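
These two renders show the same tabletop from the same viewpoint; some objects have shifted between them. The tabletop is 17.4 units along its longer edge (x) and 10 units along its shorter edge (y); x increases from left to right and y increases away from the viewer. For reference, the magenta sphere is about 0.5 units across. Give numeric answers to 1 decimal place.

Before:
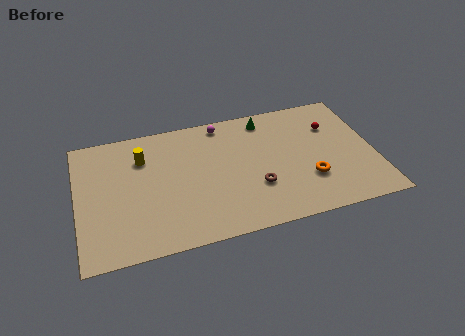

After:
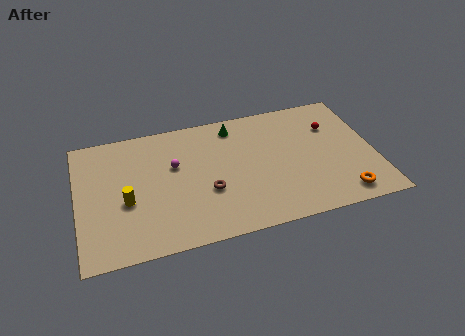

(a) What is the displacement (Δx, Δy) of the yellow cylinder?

(-1.1, -3.2)

The yellow cylinder started near (3.9, 7.3) and ended near (2.8, 4.1).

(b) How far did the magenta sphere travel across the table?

4.0

The magenta sphere moved from about (8.7, 8.9) to (5.7, 6.2), a distance of √(3.0² + 2.7²) ≈ 4.0.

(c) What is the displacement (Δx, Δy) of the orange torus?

(1.8, -1.7)

From the two frames, the orange torus sits at roughly (13.4, 3.1) before and (15.2, 1.4) after.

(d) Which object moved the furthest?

the magenta sphere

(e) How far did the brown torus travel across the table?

2.8

From (10.3, 3.3) to (7.5, 3.7), the brown torus covered √(2.8² + 0.4²) ≈ 2.8 units.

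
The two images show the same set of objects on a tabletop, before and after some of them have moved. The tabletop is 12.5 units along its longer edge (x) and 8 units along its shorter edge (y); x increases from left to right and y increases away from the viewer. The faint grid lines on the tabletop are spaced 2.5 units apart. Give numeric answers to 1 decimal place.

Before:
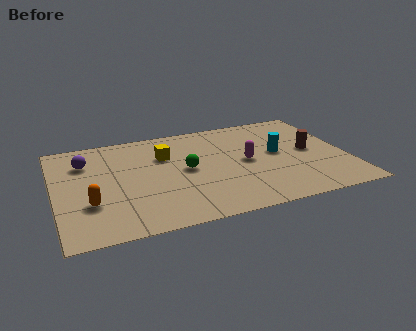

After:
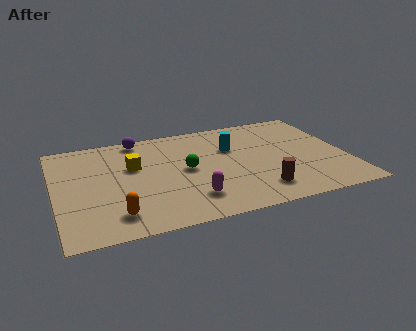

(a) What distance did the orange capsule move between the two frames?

1.5

The orange capsule moved from about (1.4, 2.6) to (2.4, 1.5), a distance of √(1.0² + 1.1²) ≈ 1.5.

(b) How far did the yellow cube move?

1.5

The yellow cube moved from about (4.8, 5.5) to (3.4, 5.0), a distance of √(1.4² + 0.5²) ≈ 1.5.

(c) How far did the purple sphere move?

2.7

The purple sphere was near (1.4, 5.9) before and (3.8, 7.2) after, so it travelled √(2.4² + 1.3²) ≈ 2.7 units.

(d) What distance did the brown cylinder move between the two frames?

3.5

The brown cylinder moved from about (11.0, 4.1) to (8.5, 1.6), a distance of √(2.5² + 2.5²) ≈ 3.5.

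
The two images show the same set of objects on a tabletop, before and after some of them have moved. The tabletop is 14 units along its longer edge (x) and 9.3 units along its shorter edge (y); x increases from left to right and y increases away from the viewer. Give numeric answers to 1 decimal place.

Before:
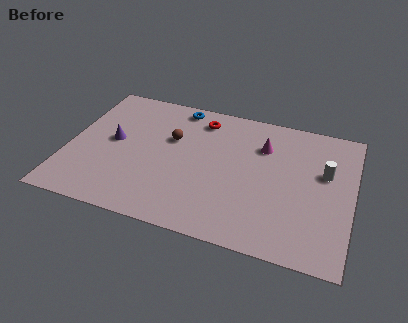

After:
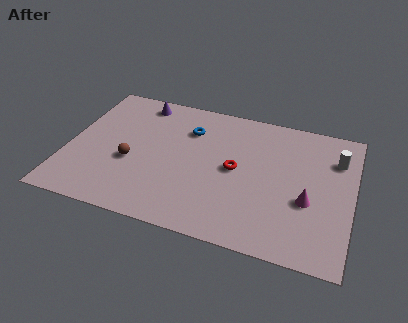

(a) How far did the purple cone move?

3.4

The purple cone moved from about (2.2, 4.9) to (3.2, 8.1), a distance of √(1.0² + 3.2²) ≈ 3.4.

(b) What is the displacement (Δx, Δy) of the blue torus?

(0.7, -1.5)

The blue torus started near (5.1, 8.3) and ended near (5.8, 6.8).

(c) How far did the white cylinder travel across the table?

1.2

The white cylinder moved from about (12.6, 5.7) to (13.1, 6.8), a distance of √(0.5² + 1.1²) ≈ 1.2.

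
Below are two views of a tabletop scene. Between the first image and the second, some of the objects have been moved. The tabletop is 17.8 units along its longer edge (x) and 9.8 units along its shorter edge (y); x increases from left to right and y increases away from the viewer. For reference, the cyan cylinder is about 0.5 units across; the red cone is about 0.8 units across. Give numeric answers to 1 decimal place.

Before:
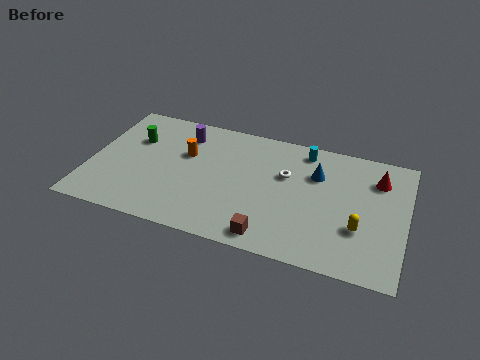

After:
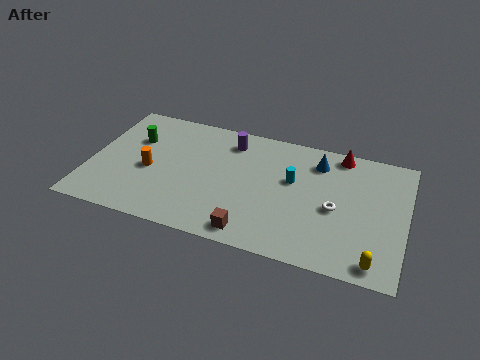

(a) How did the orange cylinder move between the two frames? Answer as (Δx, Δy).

(-1.9, -1.9)

The orange cylinder was at about (5.3, 6.2) and moved to about (3.4, 4.3).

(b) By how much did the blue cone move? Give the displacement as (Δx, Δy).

(0.0, 1.0)

The blue cone was at about (12.7, 6.8) and moved to about (12.7, 7.8).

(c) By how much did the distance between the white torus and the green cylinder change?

+3.1

The distance was about 8.7 in the first image and 11.8 in the second, so they moved 3.1 units further apart.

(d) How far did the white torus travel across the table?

3.4

The white torus moved from about (11.0, 6.2) to (13.9, 4.4), a distance of √(2.9² + 1.8²) ≈ 3.4.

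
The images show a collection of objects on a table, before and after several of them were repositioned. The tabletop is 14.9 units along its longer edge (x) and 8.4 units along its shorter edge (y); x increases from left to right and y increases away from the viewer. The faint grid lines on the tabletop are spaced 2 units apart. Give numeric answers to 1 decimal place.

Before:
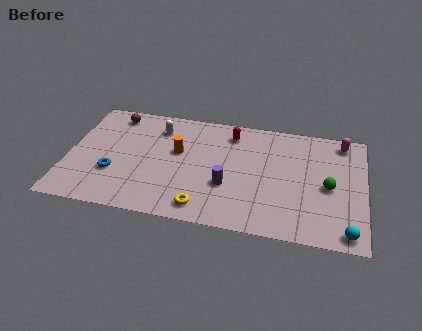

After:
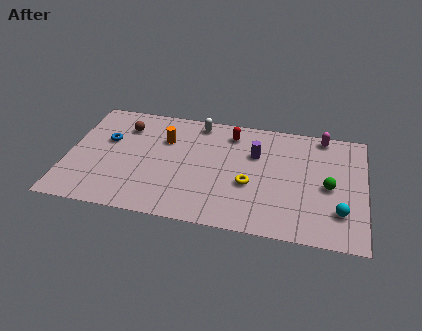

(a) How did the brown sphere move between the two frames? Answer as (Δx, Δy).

(0.6, -0.8)

The brown sphere started near (2.1, 7.2) and ended near (2.7, 6.4).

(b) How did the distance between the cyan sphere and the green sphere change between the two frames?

-1.4

The distance was about 3.2 in the first image and 1.8 in the second, so they moved 1.4 units closer together.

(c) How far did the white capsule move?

2.2

The white capsule was near (4.4, 6.6) before and (6.4, 7.4) after, so it travelled √(2.0² + 0.8²) ≈ 2.2 units.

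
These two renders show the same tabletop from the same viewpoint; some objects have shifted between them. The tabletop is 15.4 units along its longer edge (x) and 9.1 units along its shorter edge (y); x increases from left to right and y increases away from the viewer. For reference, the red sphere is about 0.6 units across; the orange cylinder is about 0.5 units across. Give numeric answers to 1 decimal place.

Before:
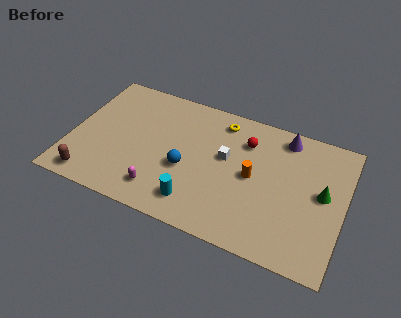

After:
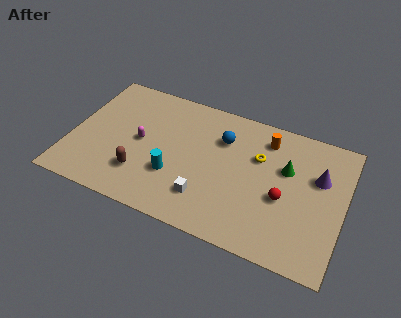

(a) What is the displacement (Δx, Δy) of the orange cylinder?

(0.5, 2.8)

The orange cylinder started near (10.3, 4.6) and ended near (10.8, 7.4).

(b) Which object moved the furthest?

the red sphere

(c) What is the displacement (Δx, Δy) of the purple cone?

(2.1, -2.0)

From the two frames, the purple cone sits at roughly (11.8, 7.9) before and (13.9, 5.9) after.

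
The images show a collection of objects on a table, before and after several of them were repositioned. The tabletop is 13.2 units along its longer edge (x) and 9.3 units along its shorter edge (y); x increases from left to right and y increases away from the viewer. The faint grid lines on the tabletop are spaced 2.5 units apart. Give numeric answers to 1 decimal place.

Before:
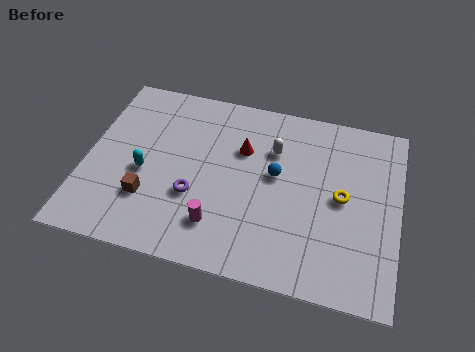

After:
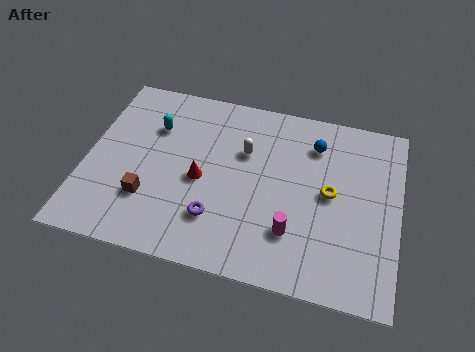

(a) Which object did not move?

the brown cube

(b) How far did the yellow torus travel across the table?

0.5

From (10.8, 4.7) to (10.3, 4.8), the yellow torus covered √(0.5² + 0.1²) ≈ 0.5 units.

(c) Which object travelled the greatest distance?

the magenta cylinder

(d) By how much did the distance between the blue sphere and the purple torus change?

+2.3

The distance was about 3.8 in the first image and 6.1 in the second, so they moved 2.3 units further apart.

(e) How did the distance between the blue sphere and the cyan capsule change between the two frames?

+1.2

They were about 5.6 units apart before and 6.8 after — 1.2 units further apart.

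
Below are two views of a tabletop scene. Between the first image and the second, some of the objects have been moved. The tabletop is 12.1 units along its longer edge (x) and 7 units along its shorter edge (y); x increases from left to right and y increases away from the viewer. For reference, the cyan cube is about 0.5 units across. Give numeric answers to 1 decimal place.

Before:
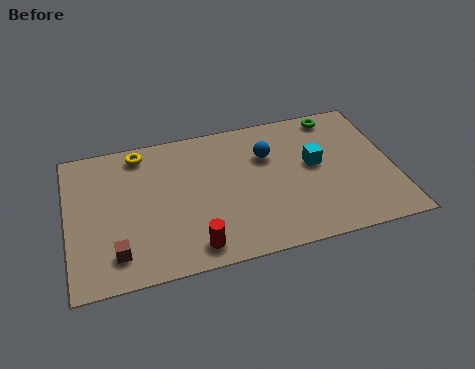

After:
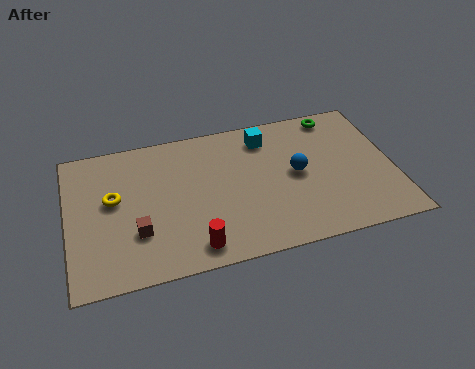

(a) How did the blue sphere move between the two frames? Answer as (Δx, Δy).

(1.0, -1.2)

The blue sphere started near (7.5, 4.8) and ended near (8.5, 3.6).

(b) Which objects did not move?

the green torus and the red cylinder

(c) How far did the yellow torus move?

2.4

The yellow torus was near (2.8, 6.1) before and (1.7, 4.0) after, so it travelled √(1.1² + 2.1²) ≈ 2.4 units.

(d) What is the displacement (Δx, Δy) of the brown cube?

(0.8, 0.8)

The brown cube started near (1.7, 1.4) and ended near (2.5, 2.2).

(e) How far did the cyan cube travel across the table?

2.5

The cyan cube was near (9.2, 3.9) before and (7.5, 5.7) after, so it travelled √(1.7² + 1.8²) ≈ 2.5 units.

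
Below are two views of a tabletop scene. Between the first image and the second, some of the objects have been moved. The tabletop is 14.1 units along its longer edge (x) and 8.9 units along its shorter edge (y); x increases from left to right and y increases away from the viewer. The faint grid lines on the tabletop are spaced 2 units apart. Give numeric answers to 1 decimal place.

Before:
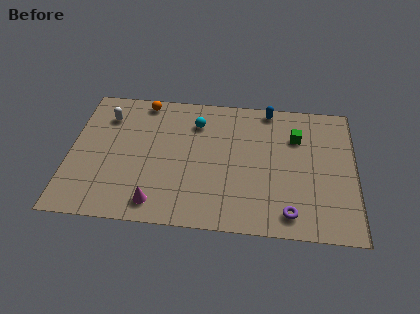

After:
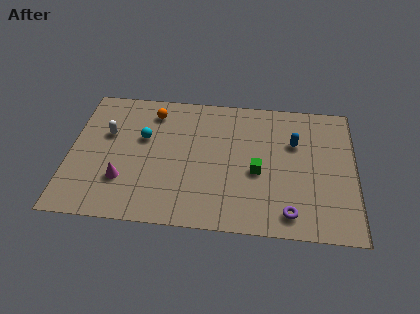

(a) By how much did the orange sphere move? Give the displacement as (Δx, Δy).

(0.5, -0.7)

The orange sphere started near (3.5, 8.0) and ended near (4.0, 7.3).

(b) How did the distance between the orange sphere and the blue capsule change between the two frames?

+0.9

The distance was about 6.3 in the first image and 7.2 in the second, so they moved 0.9 units further apart.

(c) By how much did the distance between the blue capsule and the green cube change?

+0.5

Before: roughly 2.3 units apart; after: 2.8. That's 0.5 units further apart.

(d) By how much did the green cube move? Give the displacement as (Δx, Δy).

(-1.9, -2.5)

The green cube started near (11.2, 6.3) and ended near (9.3, 3.8).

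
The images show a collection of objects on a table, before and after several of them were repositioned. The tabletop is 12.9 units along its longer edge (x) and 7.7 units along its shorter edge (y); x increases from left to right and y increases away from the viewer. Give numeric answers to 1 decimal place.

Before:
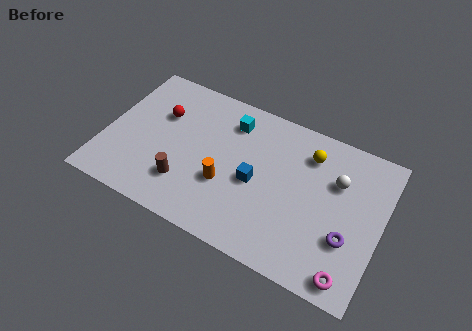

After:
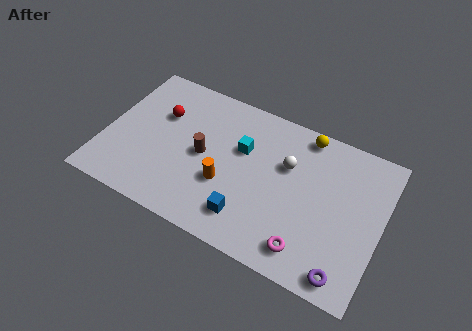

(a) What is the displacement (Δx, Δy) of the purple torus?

(0.1, -1.7)

From the two frames, the purple torus sits at roughly (11.5, 2.6) before and (11.6, 0.9) after.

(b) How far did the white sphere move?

2.3

The white sphere moved from about (10.7, 5.2) to (8.4, 5.0), a distance of √(2.3² + 0.2²) ≈ 2.3.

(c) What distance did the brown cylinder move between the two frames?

1.9

The brown cylinder was near (4.0, 2.0) before and (4.6, 3.8) after, so it travelled √(0.6² + 1.8²) ≈ 1.9 units.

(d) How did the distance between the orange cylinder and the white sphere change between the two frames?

-2.1

They were about 5.5 units apart before and 3.4 after — 2.1 units closer together.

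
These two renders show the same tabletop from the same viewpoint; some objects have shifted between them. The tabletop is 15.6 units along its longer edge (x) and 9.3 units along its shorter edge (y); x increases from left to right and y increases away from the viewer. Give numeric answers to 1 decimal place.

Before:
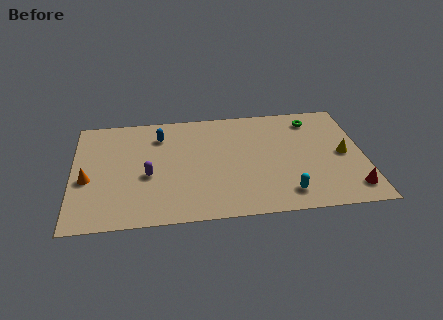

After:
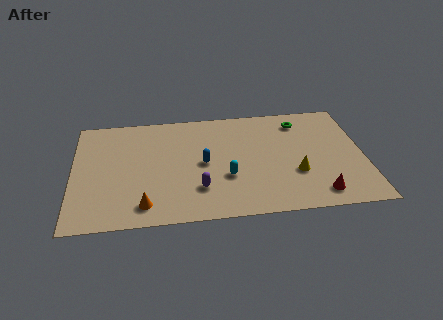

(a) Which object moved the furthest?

the orange cone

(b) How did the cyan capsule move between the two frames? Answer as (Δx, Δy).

(-3.1, 1.7)

The cyan capsule was at about (11.3, 1.6) and moved to about (8.2, 3.3).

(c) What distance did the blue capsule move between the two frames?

3.5

From (4.7, 7.2) to (7.0, 4.6), the blue capsule covered √(2.3² + 2.6²) ≈ 3.5 units.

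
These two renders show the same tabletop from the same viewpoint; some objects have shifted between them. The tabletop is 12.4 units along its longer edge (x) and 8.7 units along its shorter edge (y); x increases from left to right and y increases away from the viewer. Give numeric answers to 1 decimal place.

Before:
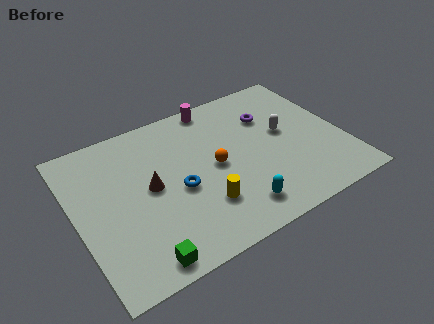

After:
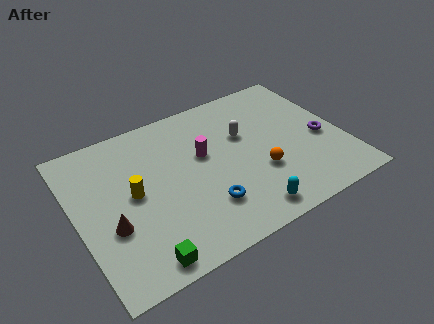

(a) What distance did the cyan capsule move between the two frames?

0.6

The cyan capsule moved from about (6.9, 1.5) to (7.3, 1.1), a distance of √(0.4² + 0.4²) ≈ 0.6.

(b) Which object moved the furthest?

the yellow cylinder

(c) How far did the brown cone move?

2.4

The brown cone was near (3.4, 4.5) before and (1.4, 3.2) after, so it travelled √(2.0² + 1.3²) ≈ 2.4 units.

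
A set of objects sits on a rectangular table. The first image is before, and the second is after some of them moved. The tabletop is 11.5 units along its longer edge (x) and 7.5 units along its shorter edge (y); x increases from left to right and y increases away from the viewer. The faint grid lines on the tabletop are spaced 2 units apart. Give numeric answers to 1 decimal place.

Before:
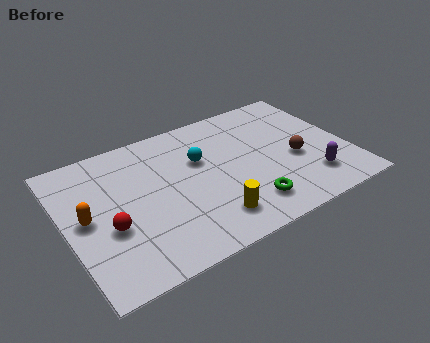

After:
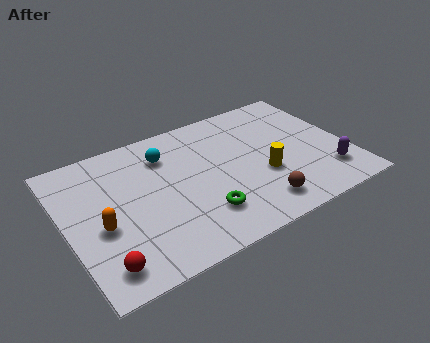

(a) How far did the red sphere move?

1.8

From (1.6, 2.9) to (1.1, 1.2), the red sphere covered √(0.5² + 1.7²) ≈ 1.8 units.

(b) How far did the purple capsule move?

0.7

The purple capsule moved from about (9.7, 1.7) to (10.4, 1.7), a distance of √(0.7² + 0.0²) ≈ 0.7.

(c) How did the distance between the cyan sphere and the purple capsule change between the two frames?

+2.2

The distance was about 5.1 in the first image and 7.3 in the second, so they moved 2.2 units further apart.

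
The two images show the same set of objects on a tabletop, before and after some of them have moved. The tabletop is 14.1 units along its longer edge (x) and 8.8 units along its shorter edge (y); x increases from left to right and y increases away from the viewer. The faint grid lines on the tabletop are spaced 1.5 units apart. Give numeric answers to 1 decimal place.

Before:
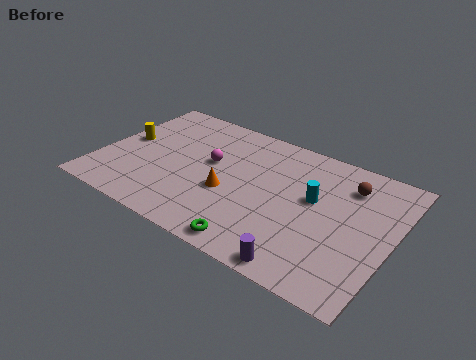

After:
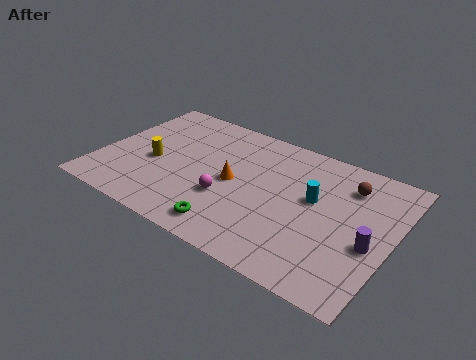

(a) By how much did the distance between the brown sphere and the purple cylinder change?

-2.6

The distance was about 6.1 in the first image and 3.5 in the second, so they moved 2.6 units closer together.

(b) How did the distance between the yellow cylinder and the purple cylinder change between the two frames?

+0.3

The distance was about 10.3 in the first image and 10.6 in the second, so they moved 0.3 units further apart.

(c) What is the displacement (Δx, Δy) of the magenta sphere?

(1.2, -2.0)

The magenta sphere started near (5.2, 5.1) and ended near (6.4, 3.1).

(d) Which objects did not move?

the brown sphere and the cyan cylinder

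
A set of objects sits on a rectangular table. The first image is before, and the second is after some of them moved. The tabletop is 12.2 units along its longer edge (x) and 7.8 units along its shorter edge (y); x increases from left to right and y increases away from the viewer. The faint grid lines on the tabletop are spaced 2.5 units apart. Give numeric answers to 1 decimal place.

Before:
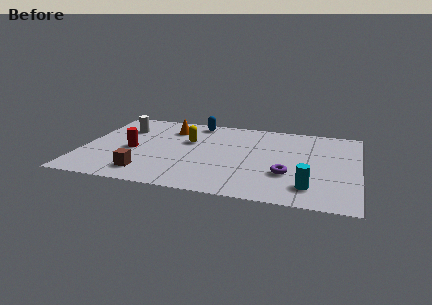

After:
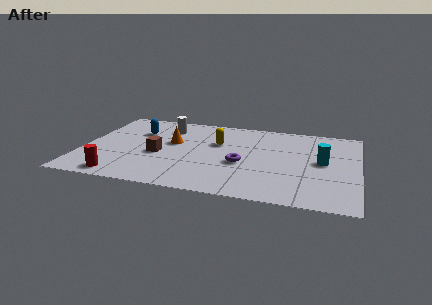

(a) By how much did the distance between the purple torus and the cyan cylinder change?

+2.2

The distance was about 1.4 in the first image and 3.6 in the second, so they moved 2.2 units further apart.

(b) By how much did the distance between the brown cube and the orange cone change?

-3.3

Before: roughly 4.7 units apart; after: 1.4. That's 3.3 units closer together.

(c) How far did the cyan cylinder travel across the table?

2.5

The cyan cylinder moved from about (10.1, 1.6) to (10.6, 4.1), a distance of √(0.5² + 2.5²) ≈ 2.5.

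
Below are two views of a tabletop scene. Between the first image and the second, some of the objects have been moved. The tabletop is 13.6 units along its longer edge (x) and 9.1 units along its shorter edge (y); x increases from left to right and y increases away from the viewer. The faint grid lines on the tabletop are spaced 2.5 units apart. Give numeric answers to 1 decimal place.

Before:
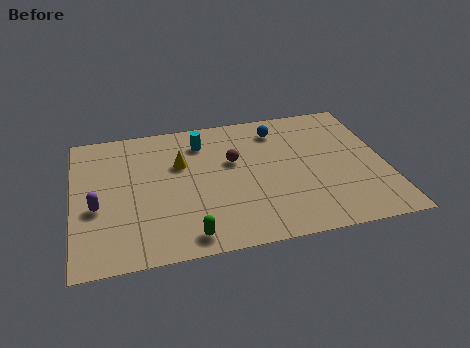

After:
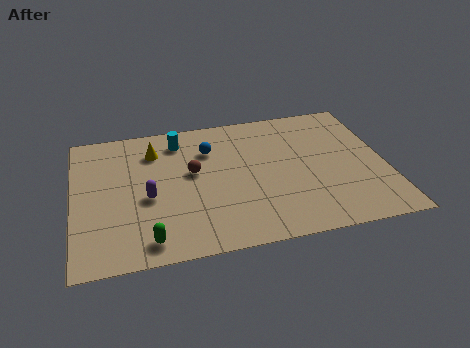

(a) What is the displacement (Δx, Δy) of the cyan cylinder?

(-1.0, 0.3)

The cyan cylinder was at about (5.7, 7.2) and moved to about (4.7, 7.5).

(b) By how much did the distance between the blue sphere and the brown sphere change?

-1.2

Before: roughly 2.8 units apart; after: 1.6. That's 1.2 units closer together.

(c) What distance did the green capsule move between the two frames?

1.7

From (4.8, 1.1) to (3.1, 1.2), the green capsule covered √(1.7² + 0.1²) ≈ 1.7 units.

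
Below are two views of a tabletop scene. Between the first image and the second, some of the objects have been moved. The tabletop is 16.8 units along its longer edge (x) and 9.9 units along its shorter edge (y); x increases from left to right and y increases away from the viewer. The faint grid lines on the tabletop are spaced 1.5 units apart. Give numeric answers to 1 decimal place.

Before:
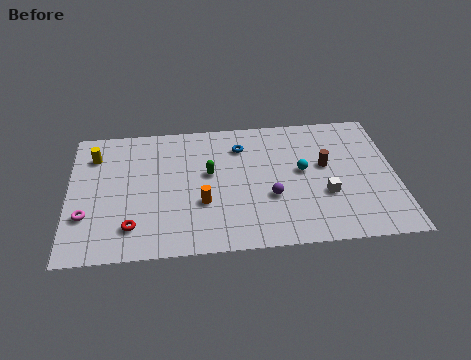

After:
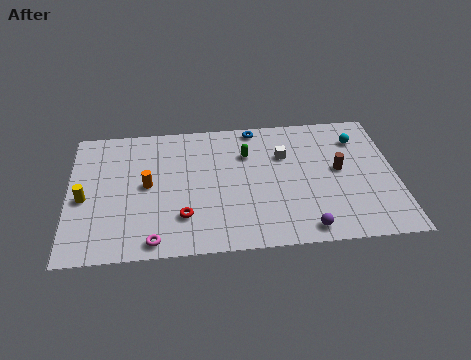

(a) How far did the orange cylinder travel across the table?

3.2

The orange cylinder was near (6.8, 3.5) before and (4.0, 5.1) after, so it travelled √(2.8² + 1.6²) ≈ 3.2 units.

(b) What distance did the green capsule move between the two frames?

2.4

The green capsule was near (7.2, 5.7) before and (9.2, 7.0) after, so it travelled √(2.0² + 1.3²) ≈ 2.4 units.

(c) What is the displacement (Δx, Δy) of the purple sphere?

(1.7, -2.5)

The purple sphere started near (10.3, 3.6) and ended near (12.0, 1.1).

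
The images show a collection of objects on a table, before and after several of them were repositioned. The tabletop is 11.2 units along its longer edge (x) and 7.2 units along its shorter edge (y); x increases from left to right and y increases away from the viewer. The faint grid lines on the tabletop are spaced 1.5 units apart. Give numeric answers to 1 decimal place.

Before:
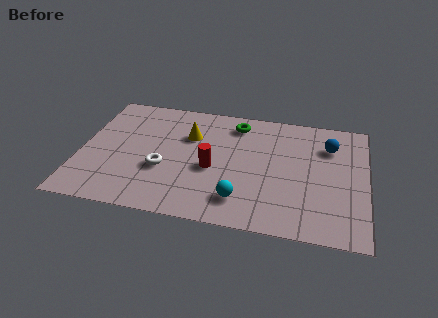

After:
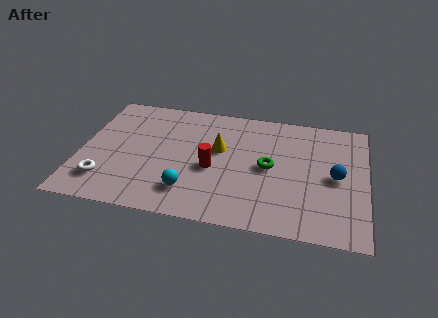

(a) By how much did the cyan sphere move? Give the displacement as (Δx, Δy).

(-2.0, 0.1)

From the two frames, the cyan sphere sits at roughly (6.4, 1.5) before and (4.4, 1.6) after.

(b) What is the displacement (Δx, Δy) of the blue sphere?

(0.3, -1.8)

From the two frames, the blue sphere sits at roughly (9.7, 5.3) before and (10.0, 3.5) after.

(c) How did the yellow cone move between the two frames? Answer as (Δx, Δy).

(1.2, -0.6)

The yellow cone started near (4.2, 4.9) and ended near (5.4, 4.3).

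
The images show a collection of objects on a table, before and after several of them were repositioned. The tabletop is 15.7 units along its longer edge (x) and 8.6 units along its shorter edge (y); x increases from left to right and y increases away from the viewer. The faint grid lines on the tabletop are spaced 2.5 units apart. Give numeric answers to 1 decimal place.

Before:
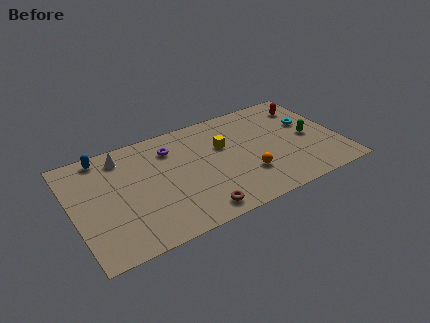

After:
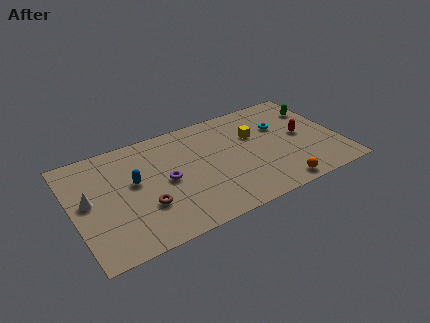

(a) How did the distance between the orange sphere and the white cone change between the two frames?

+3.1

They were about 8.2 units apart before and 11.3 after — 3.1 units further apart.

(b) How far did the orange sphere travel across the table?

2.3

From (10.0, 2.6) to (11.6, 0.9), the orange sphere covered √(1.6² + 1.7²) ≈ 2.3 units.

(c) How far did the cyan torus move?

1.6

The cyan torus was near (14.1, 5.3) before and (12.5, 5.7) after, so it travelled √(1.6² + 0.4²) ≈ 1.6 units.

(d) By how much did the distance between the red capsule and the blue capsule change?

-2.2

They were about 12.2 units apart before and 10.0 after — 2.2 units closer together.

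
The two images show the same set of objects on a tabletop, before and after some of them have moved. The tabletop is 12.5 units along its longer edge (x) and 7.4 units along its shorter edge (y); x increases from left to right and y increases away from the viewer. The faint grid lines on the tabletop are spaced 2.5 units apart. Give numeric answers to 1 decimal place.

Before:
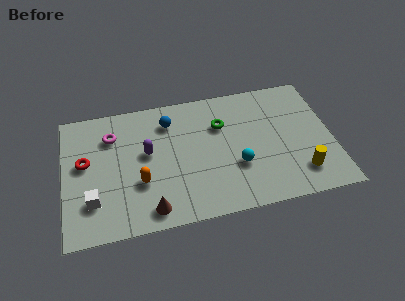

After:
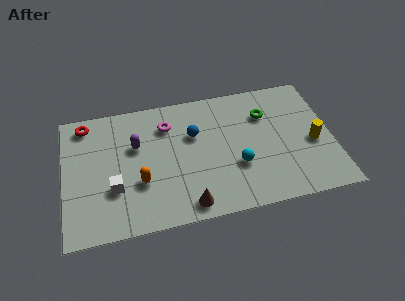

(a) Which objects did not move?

the cyan sphere and the orange capsule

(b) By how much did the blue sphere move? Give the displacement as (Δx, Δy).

(1.1, -1.0)

The blue sphere was at about (5.0, 5.8) and moved to about (6.1, 4.8).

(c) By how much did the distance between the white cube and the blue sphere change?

-0.9

They were about 5.3 units apart before and 4.4 after — 0.9 units closer together.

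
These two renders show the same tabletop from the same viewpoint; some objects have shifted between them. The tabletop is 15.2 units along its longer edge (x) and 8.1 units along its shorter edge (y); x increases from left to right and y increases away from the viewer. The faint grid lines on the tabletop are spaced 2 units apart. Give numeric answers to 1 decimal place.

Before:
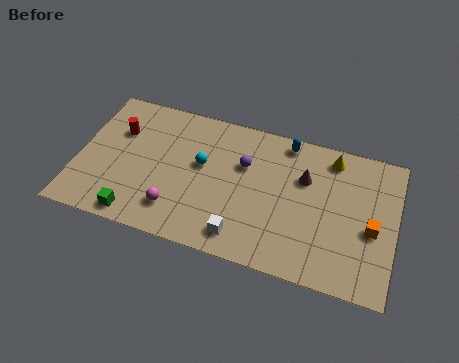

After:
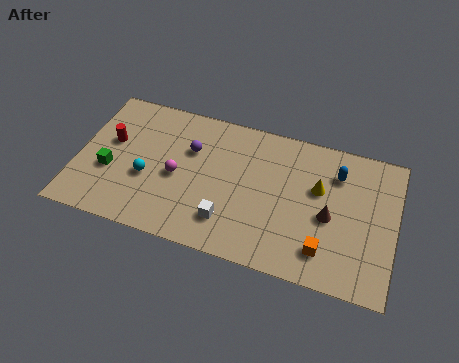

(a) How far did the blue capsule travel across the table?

2.7

The blue capsule was near (9.8, 7.2) before and (12.3, 6.1) after, so it travelled √(2.5² + 1.1²) ≈ 2.7 units.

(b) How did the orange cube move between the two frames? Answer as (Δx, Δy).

(-2.1, -1.8)

The orange cube started near (14.1, 3.5) and ended near (12.0, 1.7).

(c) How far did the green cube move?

2.7

The green cube moved from about (3.1, 0.9) to (1.6, 3.1), a distance of √(1.5² + 2.2²) ≈ 2.7.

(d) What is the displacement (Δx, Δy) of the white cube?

(-0.7, 0.6)

The white cube was at about (8.1, 1.3) and moved to about (7.4, 1.9).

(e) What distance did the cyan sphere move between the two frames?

2.9

From (5.9, 4.7) to (3.4, 3.2), the cyan sphere covered √(2.5² + 1.5²) ≈ 2.9 units.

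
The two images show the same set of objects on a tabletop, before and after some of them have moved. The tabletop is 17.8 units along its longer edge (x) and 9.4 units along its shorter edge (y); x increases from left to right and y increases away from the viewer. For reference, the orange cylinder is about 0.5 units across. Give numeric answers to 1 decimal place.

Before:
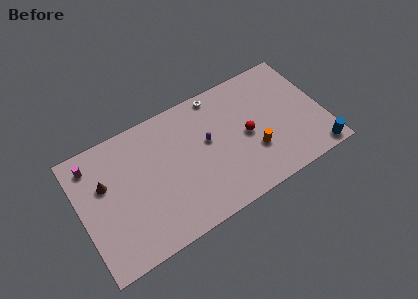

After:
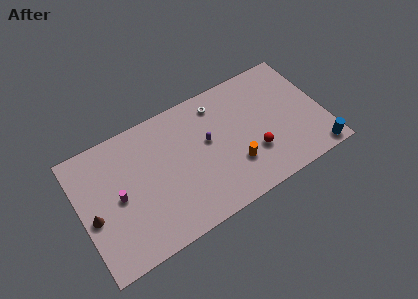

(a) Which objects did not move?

the purple capsule and the blue cylinder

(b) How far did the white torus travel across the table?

0.7

The white torus moved from about (10.6, 8.5) to (10.5, 7.8), a distance of √(0.1² + 0.7²) ≈ 0.7.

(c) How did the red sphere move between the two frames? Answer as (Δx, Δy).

(0.3, -1.5)

From the two frames, the red sphere sits at roughly (12.2, 4.5) before and (12.5, 3.0) after.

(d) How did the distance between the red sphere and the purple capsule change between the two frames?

+1.0

They were about 2.9 units apart before and 3.9 after — 1.0 units further apart.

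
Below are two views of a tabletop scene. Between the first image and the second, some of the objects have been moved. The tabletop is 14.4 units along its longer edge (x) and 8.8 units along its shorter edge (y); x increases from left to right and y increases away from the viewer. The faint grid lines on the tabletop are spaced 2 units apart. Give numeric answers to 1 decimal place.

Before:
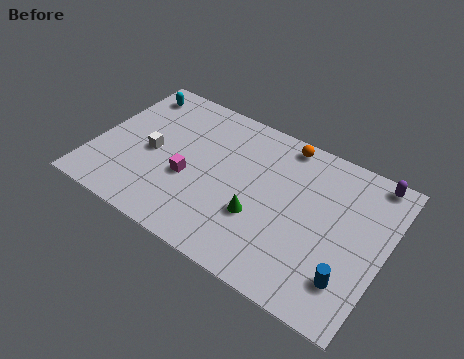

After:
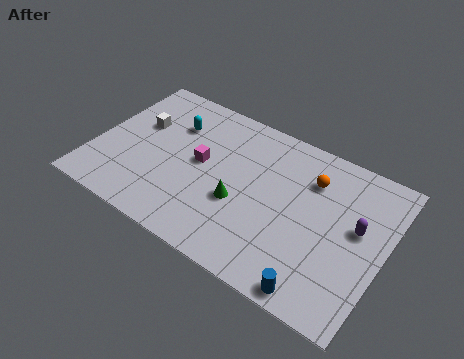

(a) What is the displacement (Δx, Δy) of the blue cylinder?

(-1.3, -1.3)

The blue cylinder started near (13.0, 2.1) and ended near (11.7, 0.8).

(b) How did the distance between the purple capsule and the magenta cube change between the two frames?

-1.8

The distance was about 9.6 in the first image and 7.8 in the second, so they moved 1.8 units closer together.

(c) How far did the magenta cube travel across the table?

1.3

From (4.8, 3.5) to (5.2, 4.7), the magenta cube covered √(0.4² + 1.2²) ≈ 1.3 units.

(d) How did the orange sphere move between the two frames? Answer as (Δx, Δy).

(1.6, -1.4)

From the two frames, the orange sphere sits at roughly (8.9, 7.9) before and (10.5, 6.5) after.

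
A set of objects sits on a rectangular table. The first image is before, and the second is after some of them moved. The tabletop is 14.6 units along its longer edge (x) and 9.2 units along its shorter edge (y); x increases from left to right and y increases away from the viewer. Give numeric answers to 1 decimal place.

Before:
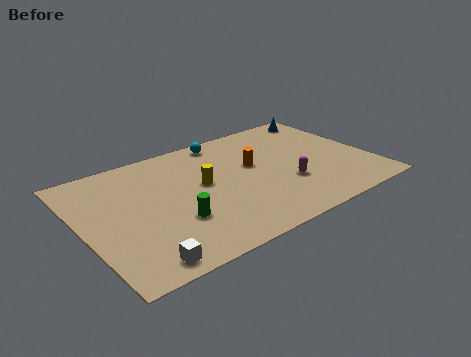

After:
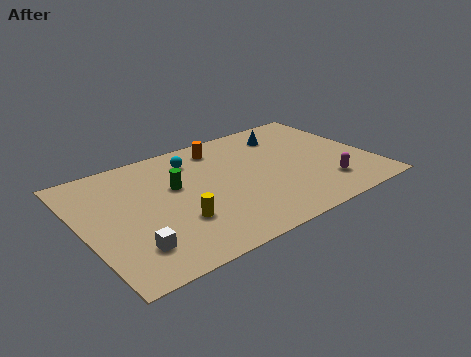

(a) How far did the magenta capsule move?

2.1

The magenta capsule moved from about (10.1, 3.1) to (11.9, 2.1), a distance of √(1.8² + 1.0²) ≈ 2.1.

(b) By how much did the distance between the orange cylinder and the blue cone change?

-1.8

Before: roughly 5.2 units apart; after: 3.4. That's 1.8 units closer together.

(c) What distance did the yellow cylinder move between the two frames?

2.8

From (6.1, 5.1) to (4.4, 2.9), the yellow cylinder covered √(1.7² + 2.2²) ≈ 2.8 units.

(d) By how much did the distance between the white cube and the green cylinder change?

+1.6

Before: roughly 2.9 units apart; after: 4.5. That's 1.6 units further apart.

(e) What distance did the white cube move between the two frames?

1.1

The white cube was near (2.2, 1.0) before and (2.0, 2.1) after, so it travelled √(0.2² + 1.1²) ≈ 1.1 units.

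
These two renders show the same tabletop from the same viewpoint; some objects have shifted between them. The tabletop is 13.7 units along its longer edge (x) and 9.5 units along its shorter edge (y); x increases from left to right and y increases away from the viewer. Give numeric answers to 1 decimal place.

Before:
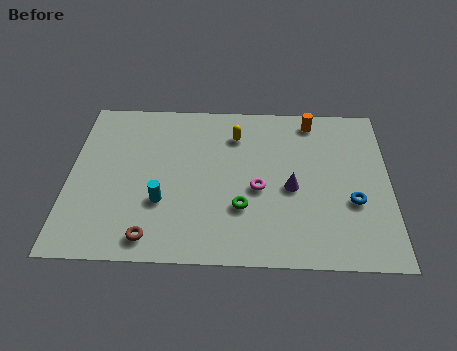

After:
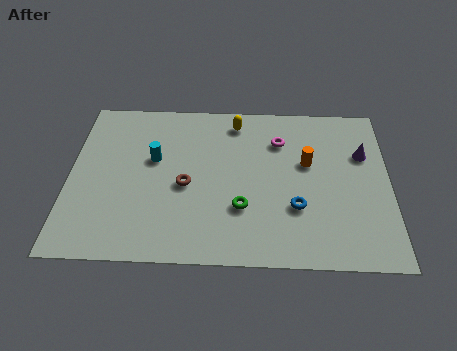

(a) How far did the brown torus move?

3.3

The brown torus moved from about (3.6, 1.2) to (5.0, 4.2), a distance of √(1.4² + 3.0²) ≈ 3.3.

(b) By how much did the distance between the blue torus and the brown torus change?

-4.0

They were about 8.8 units apart before and 4.8 after — 4.0 units closer together.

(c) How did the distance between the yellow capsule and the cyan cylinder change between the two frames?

-0.9

Before: roughly 5.1 units apart; after: 4.2. That's 0.9 units closer together.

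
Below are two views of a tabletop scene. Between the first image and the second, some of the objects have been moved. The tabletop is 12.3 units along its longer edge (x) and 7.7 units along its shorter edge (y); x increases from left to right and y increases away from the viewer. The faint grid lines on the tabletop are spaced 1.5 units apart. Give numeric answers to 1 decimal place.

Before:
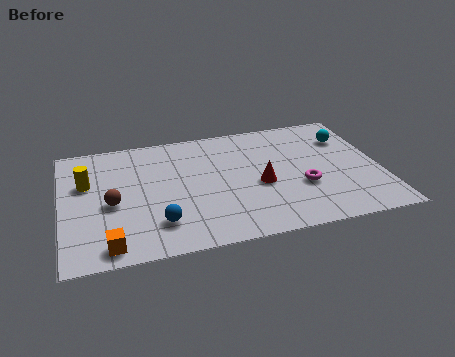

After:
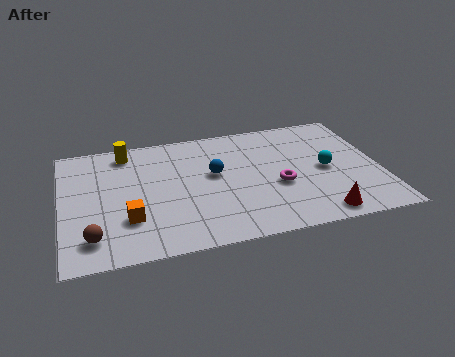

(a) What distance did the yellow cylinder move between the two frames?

2.3

The yellow cylinder moved from about (1.0, 4.9) to (2.6, 6.6), a distance of √(1.6² + 1.7²) ≈ 2.3.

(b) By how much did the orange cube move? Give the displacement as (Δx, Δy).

(0.8, 1.4)

The orange cube was at about (1.7, 0.9) and moved to about (2.5, 2.3).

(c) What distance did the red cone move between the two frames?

3.2

The red cone was near (7.6, 3.3) before and (9.7, 0.9) after, so it travelled √(2.1² + 2.4²) ≈ 3.2 units.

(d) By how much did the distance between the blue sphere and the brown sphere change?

+3.3

The distance was about 2.3 in the first image and 5.6 in the second, so they moved 3.3 units further apart.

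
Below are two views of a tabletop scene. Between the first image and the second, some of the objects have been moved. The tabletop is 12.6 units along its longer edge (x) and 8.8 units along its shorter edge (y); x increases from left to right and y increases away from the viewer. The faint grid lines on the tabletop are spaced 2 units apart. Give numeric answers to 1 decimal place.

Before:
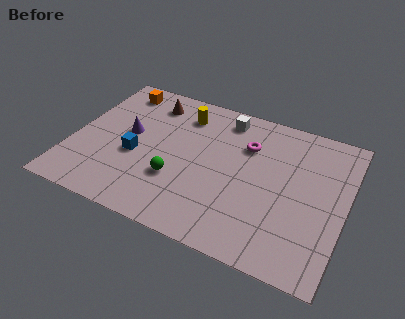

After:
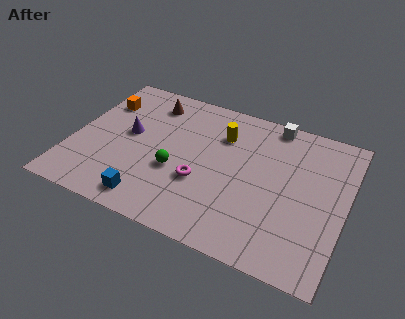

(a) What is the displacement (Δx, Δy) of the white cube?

(2.2, 0.5)

The white cube started near (6.7, 7.5) and ended near (8.9, 8.0).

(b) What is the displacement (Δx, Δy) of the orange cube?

(-0.6, -1.1)

From the two frames, the orange cube sits at roughly (1.6, 7.5) before and (1.0, 6.4) after.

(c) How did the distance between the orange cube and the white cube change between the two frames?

+3.0

They were about 5.1 units apart before and 8.1 after — 3.0 units further apart.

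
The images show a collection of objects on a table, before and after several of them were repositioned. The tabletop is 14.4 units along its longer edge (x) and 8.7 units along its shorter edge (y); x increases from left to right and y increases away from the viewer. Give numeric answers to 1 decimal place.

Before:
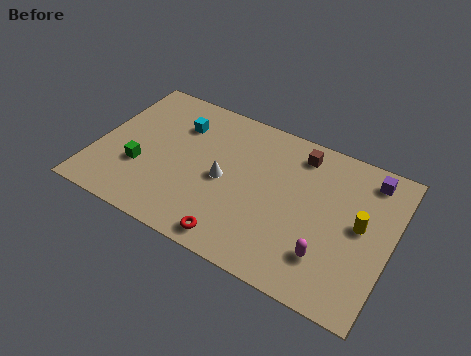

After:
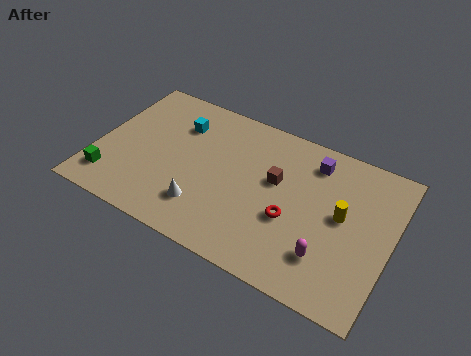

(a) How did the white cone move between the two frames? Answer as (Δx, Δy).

(-0.7, -2.0)

The white cone started near (6.3, 4.1) and ended near (5.6, 2.1).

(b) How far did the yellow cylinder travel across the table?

0.9

The yellow cylinder moved from about (12.9, 4.6) to (12.0, 4.7), a distance of √(0.9² + 0.1²) ≈ 0.9.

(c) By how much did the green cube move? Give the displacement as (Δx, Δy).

(-1.3, -1.3)

From the two frames, the green cube sits at roughly (2.3, 3.0) before and (1.0, 1.7) after.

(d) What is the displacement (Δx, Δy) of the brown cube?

(-0.9, -2.1)

The brown cube was at about (9.6, 7.3) and moved to about (8.7, 5.2).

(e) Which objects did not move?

the magenta capsule and the cyan cube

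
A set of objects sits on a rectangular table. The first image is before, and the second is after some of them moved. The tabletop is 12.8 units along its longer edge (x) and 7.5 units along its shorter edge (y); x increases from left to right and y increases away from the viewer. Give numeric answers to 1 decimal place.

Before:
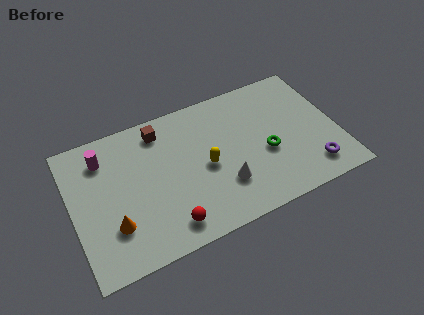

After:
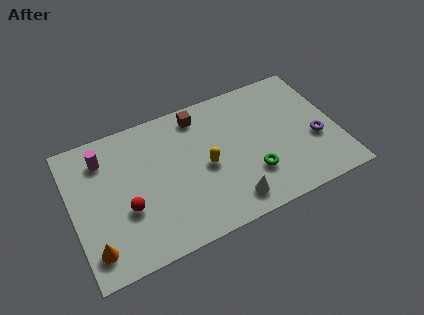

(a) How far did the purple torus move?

1.6

The purple torus moved from about (11.3, 1.4) to (11.7, 2.9), a distance of √(0.4² + 1.5²) ≈ 1.6.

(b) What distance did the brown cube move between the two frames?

1.9

The brown cube moved from about (4.5, 6.3) to (6.4, 6.4), a distance of √(1.9² + 0.1²) ≈ 1.9.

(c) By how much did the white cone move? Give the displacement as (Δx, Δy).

(0.2, -1.0)

From the two frames, the white cone sits at roughly (7.1, 2.2) before and (7.3, 1.2) after.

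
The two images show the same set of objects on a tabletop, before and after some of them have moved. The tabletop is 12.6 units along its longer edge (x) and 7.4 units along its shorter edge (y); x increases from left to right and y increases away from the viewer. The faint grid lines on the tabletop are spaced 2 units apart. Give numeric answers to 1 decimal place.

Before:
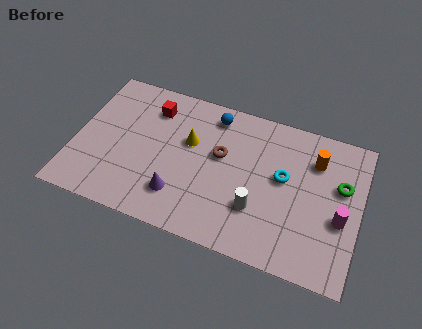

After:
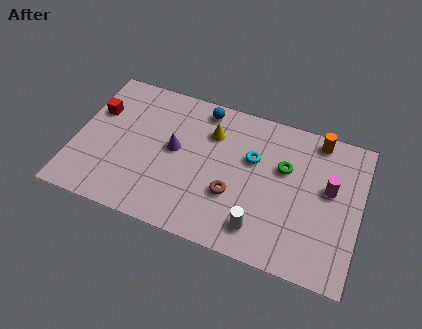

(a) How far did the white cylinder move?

0.9

The white cylinder moved from about (8.2, 2.3) to (8.4, 1.4), a distance of √(0.2² + 0.9²) ≈ 0.9.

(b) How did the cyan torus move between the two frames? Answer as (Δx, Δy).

(-1.4, 0.5)

From the two frames, the cyan torus sits at roughly (9.2, 4.2) before and (7.8, 4.7) after.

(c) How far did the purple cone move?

2.2

From (4.8, 1.8) to (4.4, 4.0), the purple cone covered √(0.4² + 2.2²) ≈ 2.2 units.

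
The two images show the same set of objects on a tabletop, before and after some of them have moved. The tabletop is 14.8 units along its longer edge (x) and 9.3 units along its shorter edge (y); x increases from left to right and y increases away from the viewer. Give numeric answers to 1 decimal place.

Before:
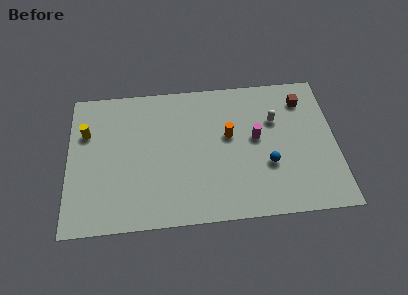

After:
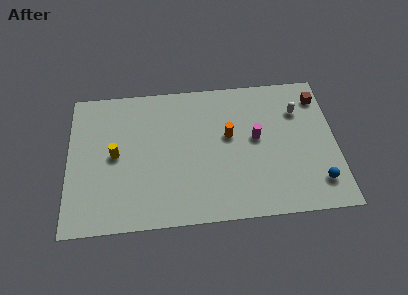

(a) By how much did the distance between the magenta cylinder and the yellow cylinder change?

-1.7

They were about 9.5 units apart before and 7.8 after — 1.7 units closer together.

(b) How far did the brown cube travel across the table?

0.9

The brown cube was near (13.1, 7.4) before and (14.0, 7.5) after, so it travelled √(0.9² + 0.1²) ≈ 0.9 units.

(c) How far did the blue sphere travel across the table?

3.0

From (11.0, 3.3) to (13.7, 1.9), the blue sphere covered √(2.7² + 1.4²) ≈ 3.0 units.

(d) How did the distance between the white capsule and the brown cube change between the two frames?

-0.6

The distance was about 2.0 in the first image and 1.4 in the second, so they moved 0.6 units closer together.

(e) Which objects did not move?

the orange cylinder and the magenta cylinder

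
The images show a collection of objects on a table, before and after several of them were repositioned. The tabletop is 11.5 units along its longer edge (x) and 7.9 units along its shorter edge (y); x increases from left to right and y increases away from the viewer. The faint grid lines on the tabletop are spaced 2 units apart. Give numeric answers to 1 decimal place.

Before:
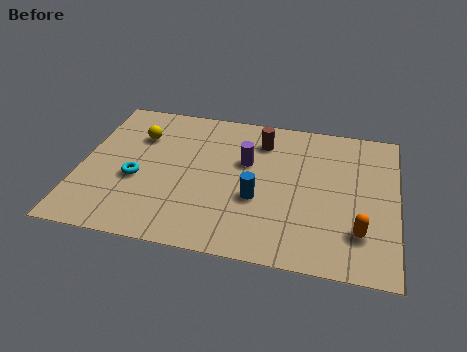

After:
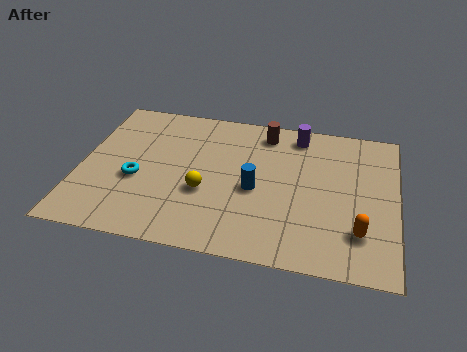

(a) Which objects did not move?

the cyan torus and the orange capsule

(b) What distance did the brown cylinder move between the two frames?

0.5

The brown cylinder moved from about (6.5, 6.2) to (6.6, 6.7), a distance of √(0.1² + 0.5²) ≈ 0.5.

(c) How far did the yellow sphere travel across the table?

3.7

The yellow sphere was near (2.0, 5.6) before and (4.6, 3.0) after, so it travelled √(2.6² + 2.6²) ≈ 3.7 units.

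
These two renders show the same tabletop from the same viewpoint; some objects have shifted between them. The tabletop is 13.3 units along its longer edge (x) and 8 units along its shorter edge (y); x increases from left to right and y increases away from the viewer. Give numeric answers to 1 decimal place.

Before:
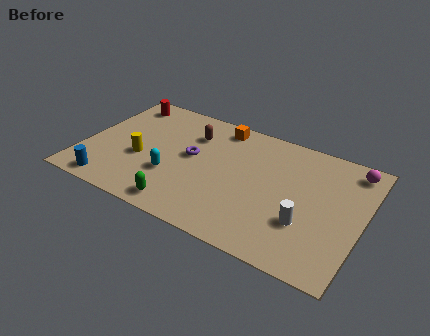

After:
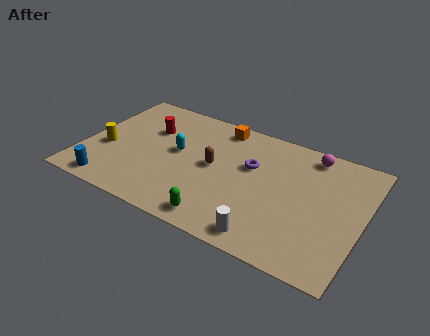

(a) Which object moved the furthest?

the purple torus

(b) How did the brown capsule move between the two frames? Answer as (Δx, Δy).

(1.3, -1.7)

The brown capsule was at about (4.9, 5.9) and moved to about (6.2, 4.2).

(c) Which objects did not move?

the blue cylinder and the orange cube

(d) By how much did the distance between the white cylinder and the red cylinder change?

-2.7

They were about 10.4 units apart before and 7.7 after — 2.7 units closer together.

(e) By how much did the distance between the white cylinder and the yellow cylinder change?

+0.4

The distance was about 8.0 in the first image and 8.4 in the second, so they moved 0.4 units further apart.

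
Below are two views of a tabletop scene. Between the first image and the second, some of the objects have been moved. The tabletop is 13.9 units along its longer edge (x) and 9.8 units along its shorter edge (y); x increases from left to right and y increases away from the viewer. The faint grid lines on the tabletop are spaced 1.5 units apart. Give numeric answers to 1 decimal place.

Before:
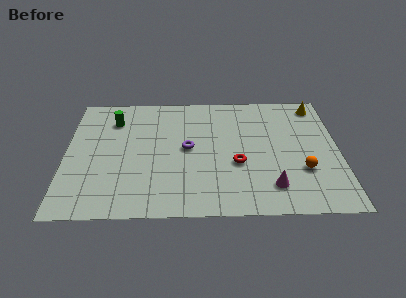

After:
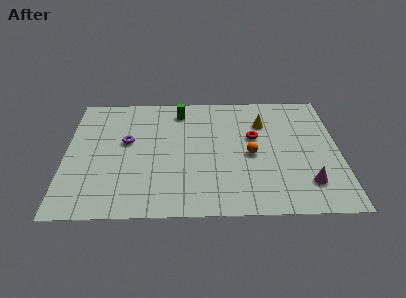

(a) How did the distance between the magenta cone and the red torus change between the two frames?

+2.0

Before: roughly 2.5 units apart; after: 4.5. That's 2.0 units further apart.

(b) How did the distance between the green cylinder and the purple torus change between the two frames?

-0.8

The distance was about 4.5 in the first image and 3.7 in the second, so they moved 0.8 units closer together.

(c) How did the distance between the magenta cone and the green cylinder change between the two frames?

-0.9

Before: roughly 9.7 units apart; after: 8.8. That's 0.9 units closer together.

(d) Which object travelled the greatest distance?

the green cylinder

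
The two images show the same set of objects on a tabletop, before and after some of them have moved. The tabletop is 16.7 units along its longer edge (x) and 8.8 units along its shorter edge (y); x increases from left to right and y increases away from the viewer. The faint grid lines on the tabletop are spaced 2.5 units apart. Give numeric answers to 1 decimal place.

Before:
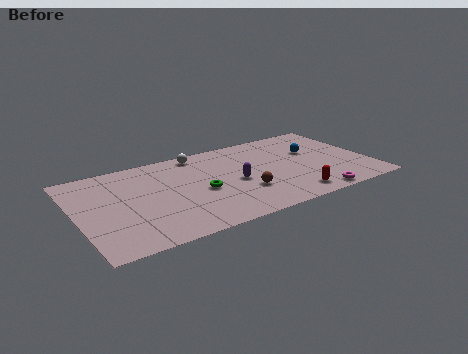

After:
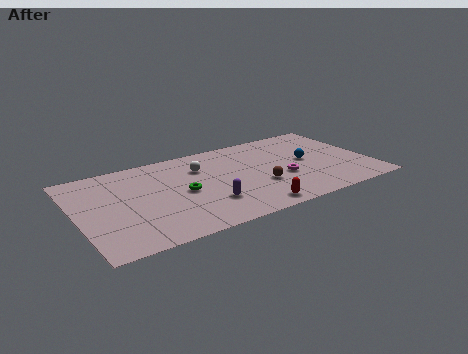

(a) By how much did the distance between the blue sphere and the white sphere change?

-0.6

Before: roughly 6.8 units apart; after: 6.2. That's 0.6 units closer together.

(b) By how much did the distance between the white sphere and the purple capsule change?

-0.3

They were about 4.1 units apart before and 3.8 after — 0.3 units closer together.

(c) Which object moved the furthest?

the magenta torus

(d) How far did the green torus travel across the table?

1.0

From (6.9, 3.9) to (5.9, 4.2), the green torus covered √(1.0² + 0.3²) ≈ 1.0 units.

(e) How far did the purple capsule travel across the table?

2.3

From (8.9, 4.0) to (7.1, 2.5), the purple capsule covered √(1.8² + 1.5²) ≈ 2.3 units.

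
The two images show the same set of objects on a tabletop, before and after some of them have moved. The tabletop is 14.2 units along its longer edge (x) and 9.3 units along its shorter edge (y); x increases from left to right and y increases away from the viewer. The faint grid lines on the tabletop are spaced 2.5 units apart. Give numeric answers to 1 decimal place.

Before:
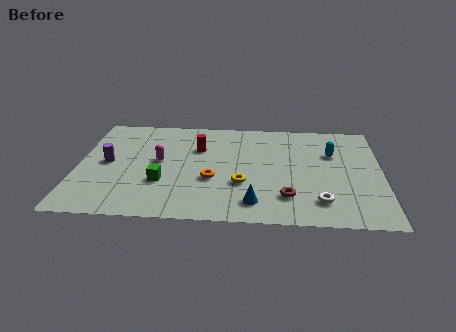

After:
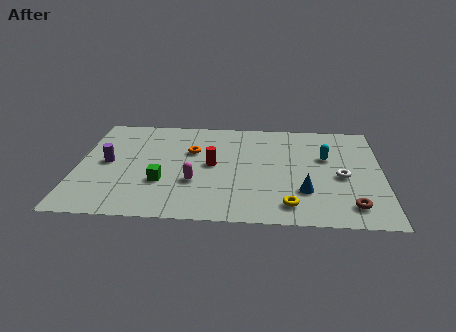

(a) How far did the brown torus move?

3.0

The brown torus was near (9.8, 2.2) before and (12.7, 1.6) after, so it travelled √(2.9² + 0.6²) ≈ 3.0 units.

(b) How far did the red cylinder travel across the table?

1.7

From (5.6, 6.3) to (6.3, 4.8), the red cylinder covered √(0.7² + 1.5²) ≈ 1.7 units.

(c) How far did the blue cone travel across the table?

2.5

The blue cone moved from about (8.3, 1.6) to (10.6, 2.7), a distance of √(2.3² + 1.1²) ≈ 2.5.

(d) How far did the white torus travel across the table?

2.4

From (11.3, 1.9) to (12.3, 4.1), the white torus covered √(1.0² + 2.2²) ≈ 2.4 units.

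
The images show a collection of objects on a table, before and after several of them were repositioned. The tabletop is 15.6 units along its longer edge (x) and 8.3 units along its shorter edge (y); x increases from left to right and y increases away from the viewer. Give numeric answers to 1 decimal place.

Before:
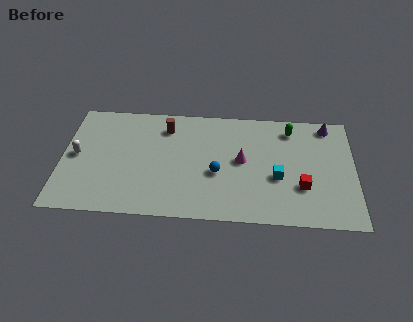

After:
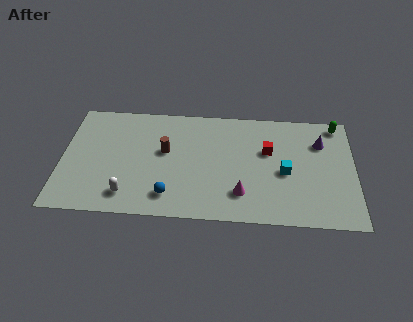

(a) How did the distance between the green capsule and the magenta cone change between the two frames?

+3.8

They were about 3.6 units apart before and 7.4 after — 3.8 units further apart.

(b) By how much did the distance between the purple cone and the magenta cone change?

+0.4

The distance was about 5.4 in the first image and 5.8 in the second, so they moved 0.4 units further apart.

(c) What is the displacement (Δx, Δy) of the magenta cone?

(0.0, -2.4)

The magenta cone started near (9.6, 4.4) and ended near (9.6, 2.0).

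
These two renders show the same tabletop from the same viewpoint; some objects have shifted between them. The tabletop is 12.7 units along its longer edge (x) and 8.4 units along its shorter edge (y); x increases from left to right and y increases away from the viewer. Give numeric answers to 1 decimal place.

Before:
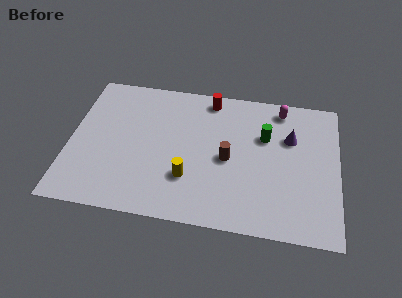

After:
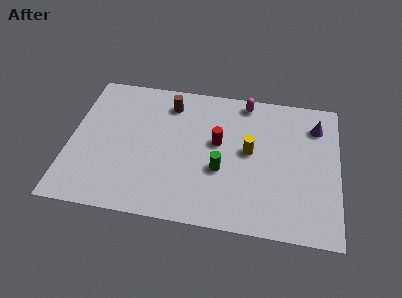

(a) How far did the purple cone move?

1.5

From (10.4, 5.6) to (11.6, 6.5), the purple cone covered √(1.2² + 0.9²) ≈ 1.5 units.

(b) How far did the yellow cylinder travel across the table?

3.4

The yellow cylinder moved from about (5.7, 2.5) to (8.5, 4.5), a distance of √(2.8² + 2.0²) ≈ 3.4.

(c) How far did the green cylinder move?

3.0

The green cylinder was near (9.2, 5.5) before and (7.2, 3.2) after, so it travelled √(2.0² + 2.3²) ≈ 3.0 units.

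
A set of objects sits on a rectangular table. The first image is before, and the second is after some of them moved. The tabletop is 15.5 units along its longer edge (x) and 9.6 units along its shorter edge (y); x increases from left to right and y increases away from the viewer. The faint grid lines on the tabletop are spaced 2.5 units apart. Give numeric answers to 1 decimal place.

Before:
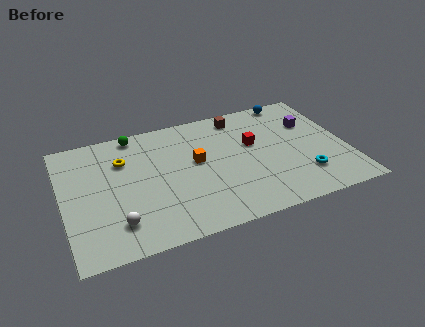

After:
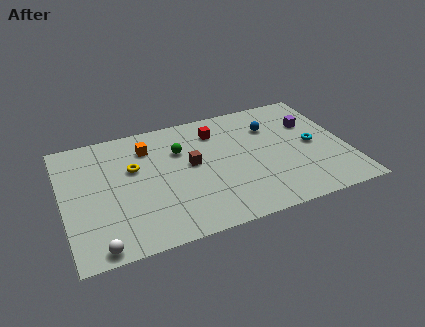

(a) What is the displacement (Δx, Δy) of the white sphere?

(-1.1, -1.3)

From the two frames, the white sphere sits at roughly (2.7, 2.1) before and (1.6, 0.8) after.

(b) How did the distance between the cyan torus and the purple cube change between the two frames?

-2.4

The distance was about 4.2 in the first image and 1.8 in the second, so they moved 2.4 units closer together.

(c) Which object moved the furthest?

the brown cube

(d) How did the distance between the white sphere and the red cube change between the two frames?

+1.1

They were about 8.6 units apart before and 9.7 after — 1.1 units further apart.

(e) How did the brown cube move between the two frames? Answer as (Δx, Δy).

(-3.0, -3.0)

The brown cube was at about (10.0, 8.3) and moved to about (7.0, 5.3).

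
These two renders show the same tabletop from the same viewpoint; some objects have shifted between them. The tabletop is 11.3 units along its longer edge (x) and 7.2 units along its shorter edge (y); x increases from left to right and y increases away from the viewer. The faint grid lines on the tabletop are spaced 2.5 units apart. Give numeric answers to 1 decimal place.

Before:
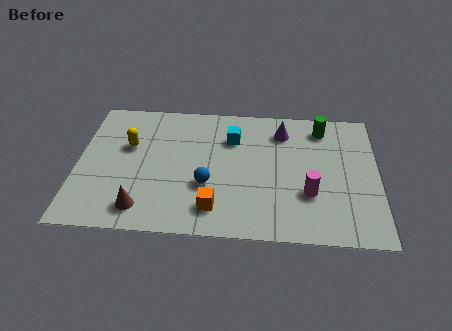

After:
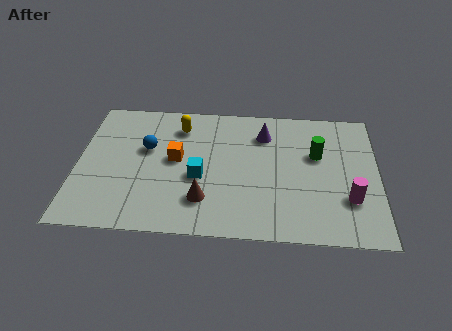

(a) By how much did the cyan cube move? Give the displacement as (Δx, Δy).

(-1.2, -2.2)

The cyan cube was at about (5.8, 5.2) and moved to about (4.6, 3.0).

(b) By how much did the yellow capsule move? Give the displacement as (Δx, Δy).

(1.9, 1.2)

The yellow capsule was at about (1.9, 4.5) and moved to about (3.8, 5.7).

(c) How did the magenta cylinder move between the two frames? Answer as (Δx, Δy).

(1.5, -0.2)

The magenta cylinder started near (8.7, 2.4) and ended near (10.2, 2.2).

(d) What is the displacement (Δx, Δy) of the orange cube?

(-1.5, 2.5)

From the two frames, the orange cube sits at roughly (5.2, 1.4) before and (3.7, 3.9) after.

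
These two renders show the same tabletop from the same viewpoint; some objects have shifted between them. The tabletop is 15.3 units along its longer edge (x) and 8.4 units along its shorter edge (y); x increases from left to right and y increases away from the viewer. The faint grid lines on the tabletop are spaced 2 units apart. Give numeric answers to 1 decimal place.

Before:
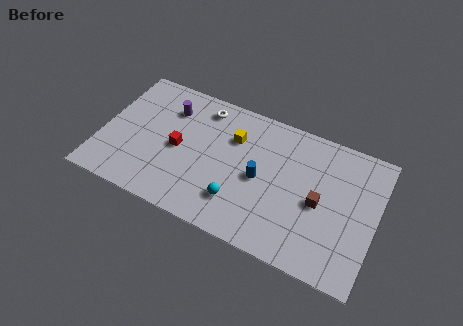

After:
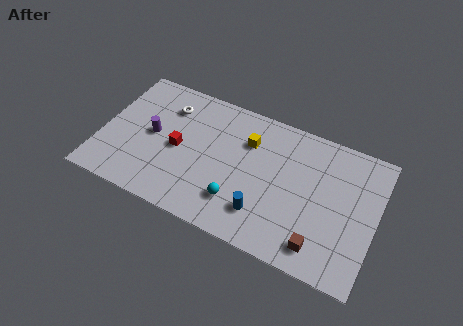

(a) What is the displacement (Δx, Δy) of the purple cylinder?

(-0.7, -2.0)

The purple cylinder started near (3.5, 6.3) and ended near (2.8, 4.3).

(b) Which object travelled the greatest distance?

the brown cube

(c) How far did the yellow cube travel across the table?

0.8

The yellow cube moved from about (7.2, 5.9) to (8.0, 6.0), a distance of √(0.8² + 0.1²) ≈ 0.8.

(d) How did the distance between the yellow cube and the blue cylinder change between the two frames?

+1.7

They were about 2.5 units apart before and 4.2 after — 1.7 units further apart.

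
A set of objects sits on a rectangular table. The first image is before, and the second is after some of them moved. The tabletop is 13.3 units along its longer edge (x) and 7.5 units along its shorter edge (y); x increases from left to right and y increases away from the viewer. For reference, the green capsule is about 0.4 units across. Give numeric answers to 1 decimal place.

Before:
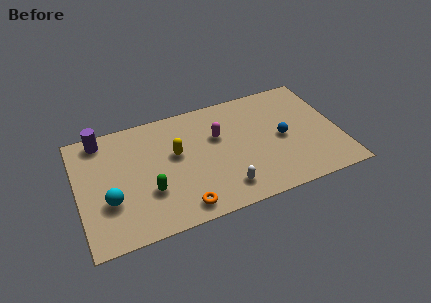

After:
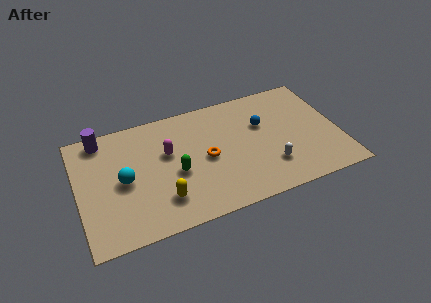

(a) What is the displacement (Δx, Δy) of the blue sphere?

(-0.9, 1.2)

From the two frames, the blue sphere sits at roughly (10.4, 3.6) before and (9.5, 4.8) after.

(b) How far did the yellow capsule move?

2.8

The yellow capsule was near (5.0, 4.4) before and (4.1, 1.8) after, so it travelled √(0.9² + 2.6²) ≈ 2.8 units.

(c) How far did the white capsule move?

2.5

The white capsule was near (7.2, 1.4) before and (9.6, 2.0) after, so it travelled √(2.4² + 0.6²) ≈ 2.5 units.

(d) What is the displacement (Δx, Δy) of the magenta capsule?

(-2.6, -0.2)

The magenta capsule started near (7.2, 4.8) and ended near (4.6, 4.6).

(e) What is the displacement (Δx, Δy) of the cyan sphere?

(0.8, 1.0)

From the two frames, the cyan sphere sits at roughly (1.5, 2.6) before and (2.3, 3.6) after.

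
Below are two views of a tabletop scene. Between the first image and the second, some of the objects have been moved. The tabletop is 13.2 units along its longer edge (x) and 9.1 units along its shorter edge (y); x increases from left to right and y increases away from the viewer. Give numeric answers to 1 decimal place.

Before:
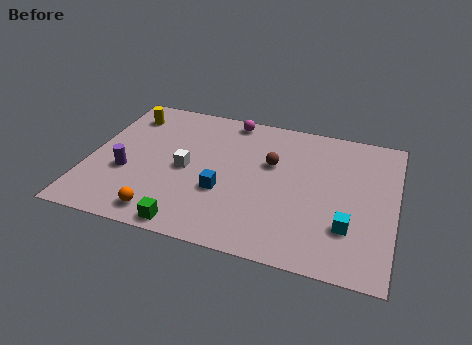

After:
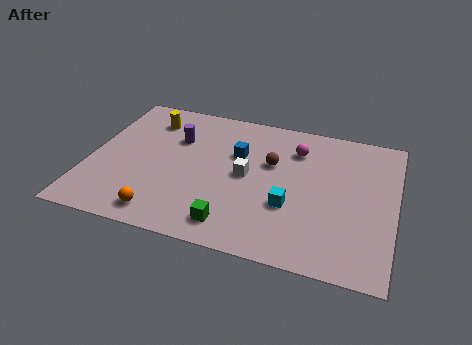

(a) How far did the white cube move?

2.6

The white cube was near (4.2, 4.3) before and (6.8, 4.6) after, so it travelled √(2.6² + 0.3²) ≈ 2.6 units.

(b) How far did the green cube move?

1.9

From (4.7, 0.8) to (6.5, 1.4), the green cube covered √(1.8² + 0.6²) ≈ 1.9 units.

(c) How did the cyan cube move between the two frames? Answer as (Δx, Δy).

(-2.5, 0.6)

From the two frames, the cyan cube sits at roughly (11.3, 2.6) before and (8.8, 3.2) after.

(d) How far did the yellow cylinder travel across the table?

1.0

The yellow cylinder moved from about (1.3, 7.3) to (2.3, 7.2), a distance of √(1.0² + 0.1²) ≈ 1.0.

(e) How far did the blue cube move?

2.6

The blue cube was near (5.9, 3.3) before and (6.3, 5.9) after, so it travelled √(0.4² + 2.6²) ≈ 2.6 units.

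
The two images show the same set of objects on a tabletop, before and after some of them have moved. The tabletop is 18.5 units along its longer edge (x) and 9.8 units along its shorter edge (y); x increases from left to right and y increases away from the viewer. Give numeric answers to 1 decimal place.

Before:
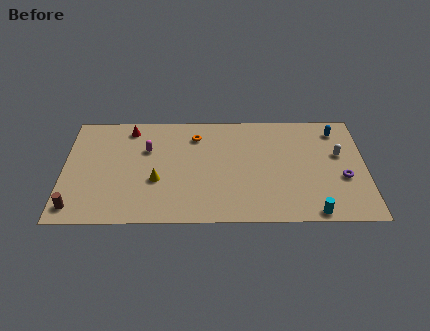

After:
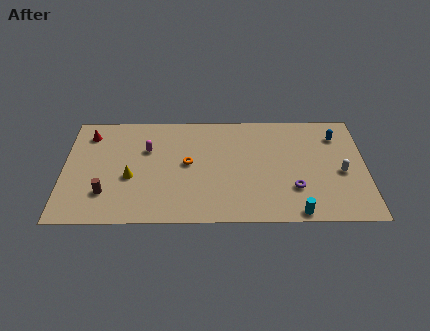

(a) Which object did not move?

the magenta capsule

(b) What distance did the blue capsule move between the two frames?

0.5

From (16.8, 8.1) to (16.8, 7.6), the blue capsule covered √(0.0² + 0.5²) ≈ 0.5 units.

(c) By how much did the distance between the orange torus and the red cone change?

+2.5

The distance was about 4.2 in the first image and 6.7 in the second, so they moved 2.5 units further apart.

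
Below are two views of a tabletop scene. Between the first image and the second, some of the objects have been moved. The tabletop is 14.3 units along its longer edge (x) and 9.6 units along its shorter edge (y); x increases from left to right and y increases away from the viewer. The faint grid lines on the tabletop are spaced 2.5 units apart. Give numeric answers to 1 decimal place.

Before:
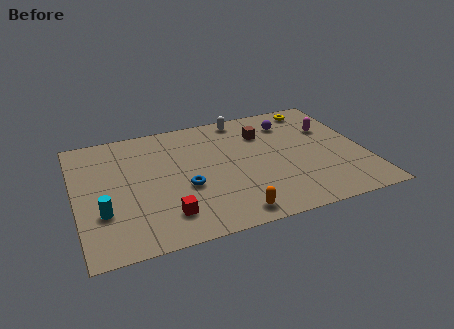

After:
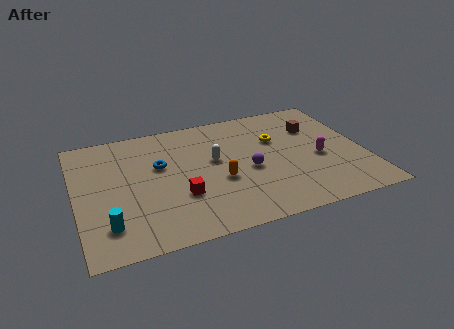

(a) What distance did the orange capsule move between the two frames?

2.7

The orange capsule was near (7.3, 1.1) before and (7.0, 3.8) after, so it travelled √(0.3² + 2.7²) ≈ 2.7 units.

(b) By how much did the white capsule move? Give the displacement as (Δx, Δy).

(-1.7, -3.1)

The white capsule was at about (8.6, 8.6) and moved to about (6.9, 5.5).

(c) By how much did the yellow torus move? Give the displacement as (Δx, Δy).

(-2.2, -2.1)

From the two frames, the yellow torus sits at roughly (12.3, 8.4) before and (10.1, 6.3) after.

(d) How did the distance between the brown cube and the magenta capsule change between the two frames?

-0.8

Before: roughly 3.4 units apart; after: 2.6. That's 0.8 units closer together.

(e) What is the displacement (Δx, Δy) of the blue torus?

(-1.1, 2.1)

The blue torus started near (5.3, 3.8) and ended near (4.2, 5.9).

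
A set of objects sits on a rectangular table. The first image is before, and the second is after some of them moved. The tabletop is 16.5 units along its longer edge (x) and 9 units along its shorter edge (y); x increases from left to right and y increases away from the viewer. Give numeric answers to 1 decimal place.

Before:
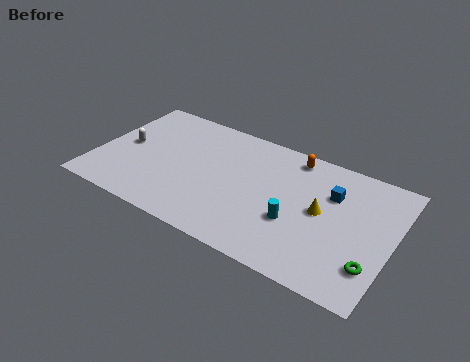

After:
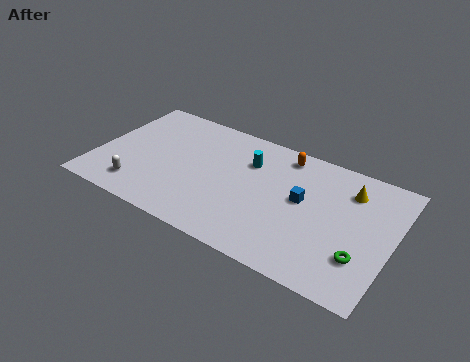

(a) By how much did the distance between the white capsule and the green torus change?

-2.0

They were about 14.3 units apart before and 12.3 after — 2.0 units closer together.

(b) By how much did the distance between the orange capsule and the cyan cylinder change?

-2.4

They were about 4.7 units apart before and 2.3 after — 2.4 units closer together.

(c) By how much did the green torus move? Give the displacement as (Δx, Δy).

(-0.6, 0.3)

The green torus started near (15.6, 2.3) and ended near (15.0, 2.6).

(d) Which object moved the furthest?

the cyan cylinder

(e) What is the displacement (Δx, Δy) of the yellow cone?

(1.3, 2.2)

From the two frames, the yellow cone sits at roughly (12.6, 4.7) before and (13.9, 6.9) after.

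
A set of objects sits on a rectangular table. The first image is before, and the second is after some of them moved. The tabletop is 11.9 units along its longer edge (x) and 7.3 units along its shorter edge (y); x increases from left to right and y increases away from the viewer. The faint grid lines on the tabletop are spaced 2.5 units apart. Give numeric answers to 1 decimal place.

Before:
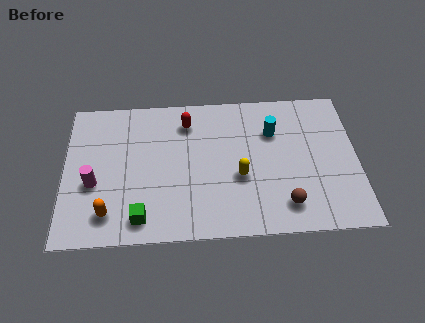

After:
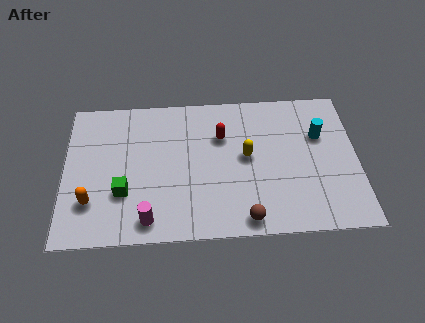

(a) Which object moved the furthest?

the magenta cylinder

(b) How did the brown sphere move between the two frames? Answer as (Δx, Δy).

(-1.6, -0.6)

From the two frames, the brown sphere sits at roughly (8.9, 1.4) before and (7.3, 0.8) after.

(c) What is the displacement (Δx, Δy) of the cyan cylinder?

(1.9, -0.3)

From the two frames, the cyan cylinder sits at roughly (8.5, 5.1) before and (10.4, 4.8) after.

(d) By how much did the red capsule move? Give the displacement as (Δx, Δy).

(1.4, -0.8)

The red capsule was at about (5.0, 5.8) and moved to about (6.4, 5.0).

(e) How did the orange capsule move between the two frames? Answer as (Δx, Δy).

(-0.7, 0.6)

The orange capsule started near (1.8, 1.4) and ended near (1.1, 2.0).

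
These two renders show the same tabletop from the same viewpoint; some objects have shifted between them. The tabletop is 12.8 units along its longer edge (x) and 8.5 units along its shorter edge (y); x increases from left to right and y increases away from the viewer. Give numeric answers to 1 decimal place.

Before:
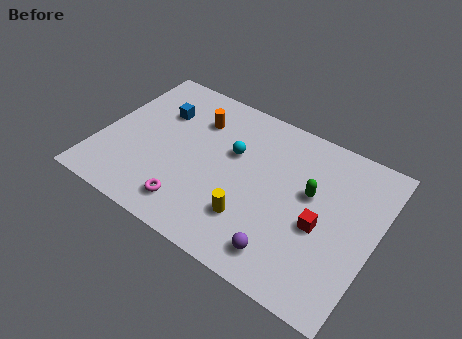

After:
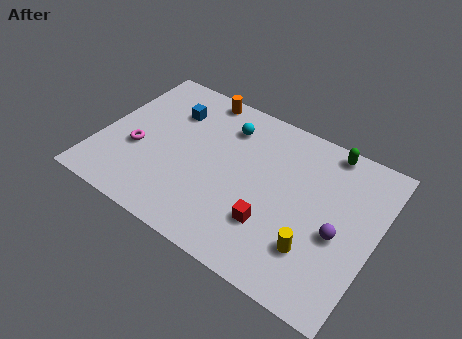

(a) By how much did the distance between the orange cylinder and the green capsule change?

+0.4

The distance was about 5.7 in the first image and 6.1 in the second, so they moved 0.4 units further apart.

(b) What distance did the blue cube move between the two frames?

0.6

The blue cube was near (2.4, 5.9) before and (2.9, 6.2) after, so it travelled √(0.5² + 0.3²) ≈ 0.6 units.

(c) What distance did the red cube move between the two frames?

2.4

From (10.4, 3.6) to (8.3, 2.5), the red cube covered √(2.1² + 1.1²) ≈ 2.4 units.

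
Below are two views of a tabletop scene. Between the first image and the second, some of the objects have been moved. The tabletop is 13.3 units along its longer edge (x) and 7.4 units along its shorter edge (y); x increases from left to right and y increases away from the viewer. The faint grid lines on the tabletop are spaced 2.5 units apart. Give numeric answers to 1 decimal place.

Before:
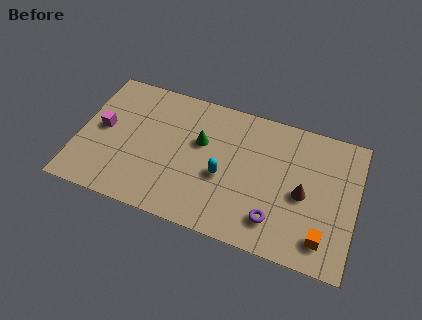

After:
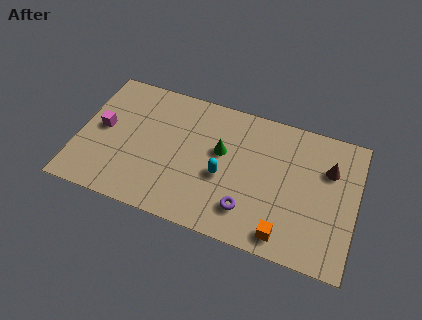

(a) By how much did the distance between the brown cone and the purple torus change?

+2.8

They were about 2.2 units apart before and 5.0 after — 2.8 units further apart.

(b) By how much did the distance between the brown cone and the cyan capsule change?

+1.5

The distance was about 3.8 in the first image and 5.3 in the second, so they moved 1.5 units further apart.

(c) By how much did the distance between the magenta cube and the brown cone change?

+1.2

They were about 9.7 units apart before and 10.9 after — 1.2 units further apart.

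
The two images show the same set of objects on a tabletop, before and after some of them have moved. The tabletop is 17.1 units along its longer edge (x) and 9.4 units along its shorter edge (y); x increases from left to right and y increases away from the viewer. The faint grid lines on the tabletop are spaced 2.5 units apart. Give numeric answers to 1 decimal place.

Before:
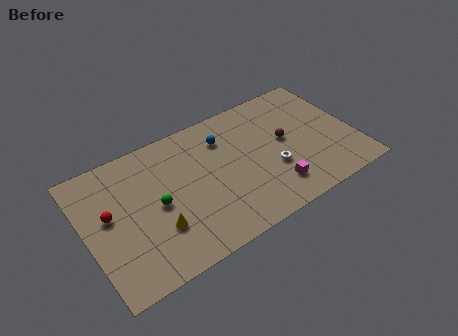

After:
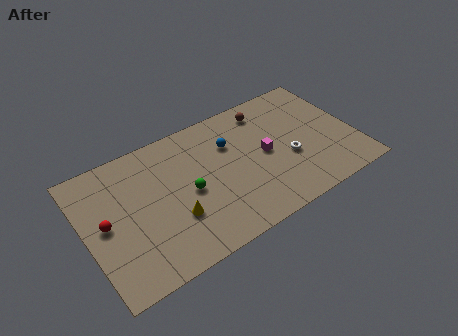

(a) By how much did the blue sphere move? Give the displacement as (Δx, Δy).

(0.3, -0.6)

The blue sphere started near (9.1, 7.1) and ended near (9.4, 6.5).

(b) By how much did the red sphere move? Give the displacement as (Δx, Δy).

(-0.3, -0.5)

From the two frames, the red sphere sits at roughly (1.5, 5.3) before and (1.2, 4.8) after.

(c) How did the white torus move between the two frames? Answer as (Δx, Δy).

(1.1, 0.3)

From the two frames, the white torus sits at roughly (11.7, 3.4) before and (12.8, 3.7) after.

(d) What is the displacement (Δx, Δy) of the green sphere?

(2.0, -0.1)

From the two frames, the green sphere sits at roughly (4.4, 4.5) before and (6.4, 4.4) after.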